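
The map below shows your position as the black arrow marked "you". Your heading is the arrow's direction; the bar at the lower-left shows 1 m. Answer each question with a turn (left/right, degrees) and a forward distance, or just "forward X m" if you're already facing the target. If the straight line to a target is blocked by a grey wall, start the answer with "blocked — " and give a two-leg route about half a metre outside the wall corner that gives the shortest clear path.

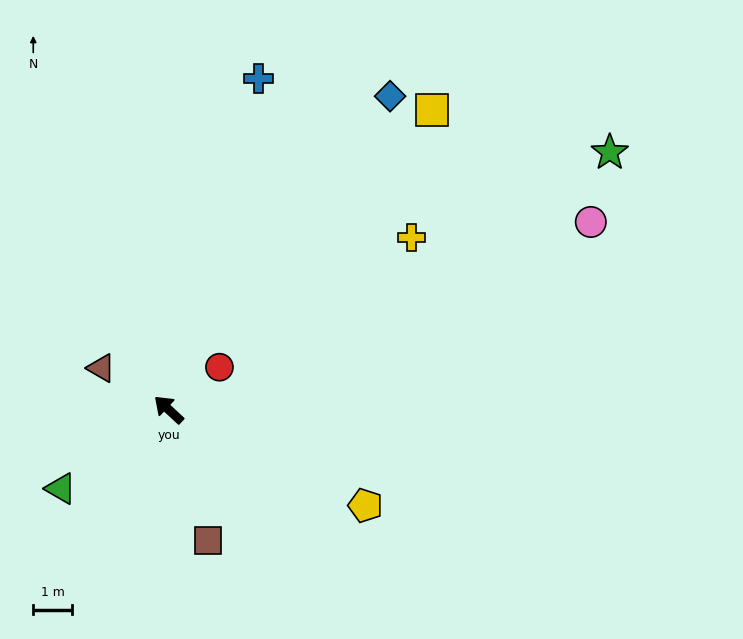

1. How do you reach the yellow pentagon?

turn right 163°, forward 5.6 m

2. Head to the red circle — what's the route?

turn right 97°, forward 1.7 m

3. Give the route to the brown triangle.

turn left 11°, forward 2.0 m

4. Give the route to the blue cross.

turn right 62°, forward 8.8 m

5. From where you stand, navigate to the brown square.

turn left 150°, forward 3.5 m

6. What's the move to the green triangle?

turn left 79°, forward 3.4 m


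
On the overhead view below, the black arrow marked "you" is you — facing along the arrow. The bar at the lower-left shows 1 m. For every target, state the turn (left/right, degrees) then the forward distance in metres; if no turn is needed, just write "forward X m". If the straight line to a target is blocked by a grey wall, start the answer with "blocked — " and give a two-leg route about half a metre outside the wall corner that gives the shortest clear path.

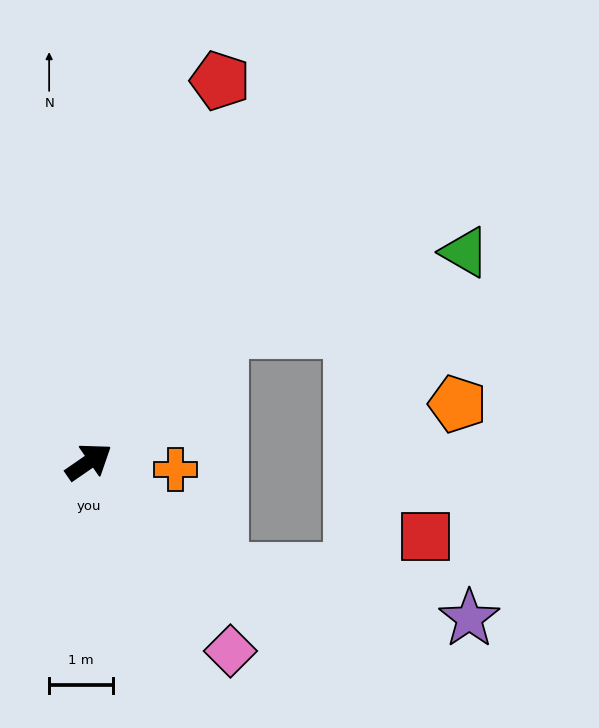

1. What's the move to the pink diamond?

turn right 88°, forward 3.7 m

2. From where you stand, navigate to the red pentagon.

turn left 36°, forward 6.3 m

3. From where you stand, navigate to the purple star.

blocked — turn right 74°, forward 2.7 m, then turn left 28°, forward 3.9 m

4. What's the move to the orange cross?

turn right 40°, forward 1.4 m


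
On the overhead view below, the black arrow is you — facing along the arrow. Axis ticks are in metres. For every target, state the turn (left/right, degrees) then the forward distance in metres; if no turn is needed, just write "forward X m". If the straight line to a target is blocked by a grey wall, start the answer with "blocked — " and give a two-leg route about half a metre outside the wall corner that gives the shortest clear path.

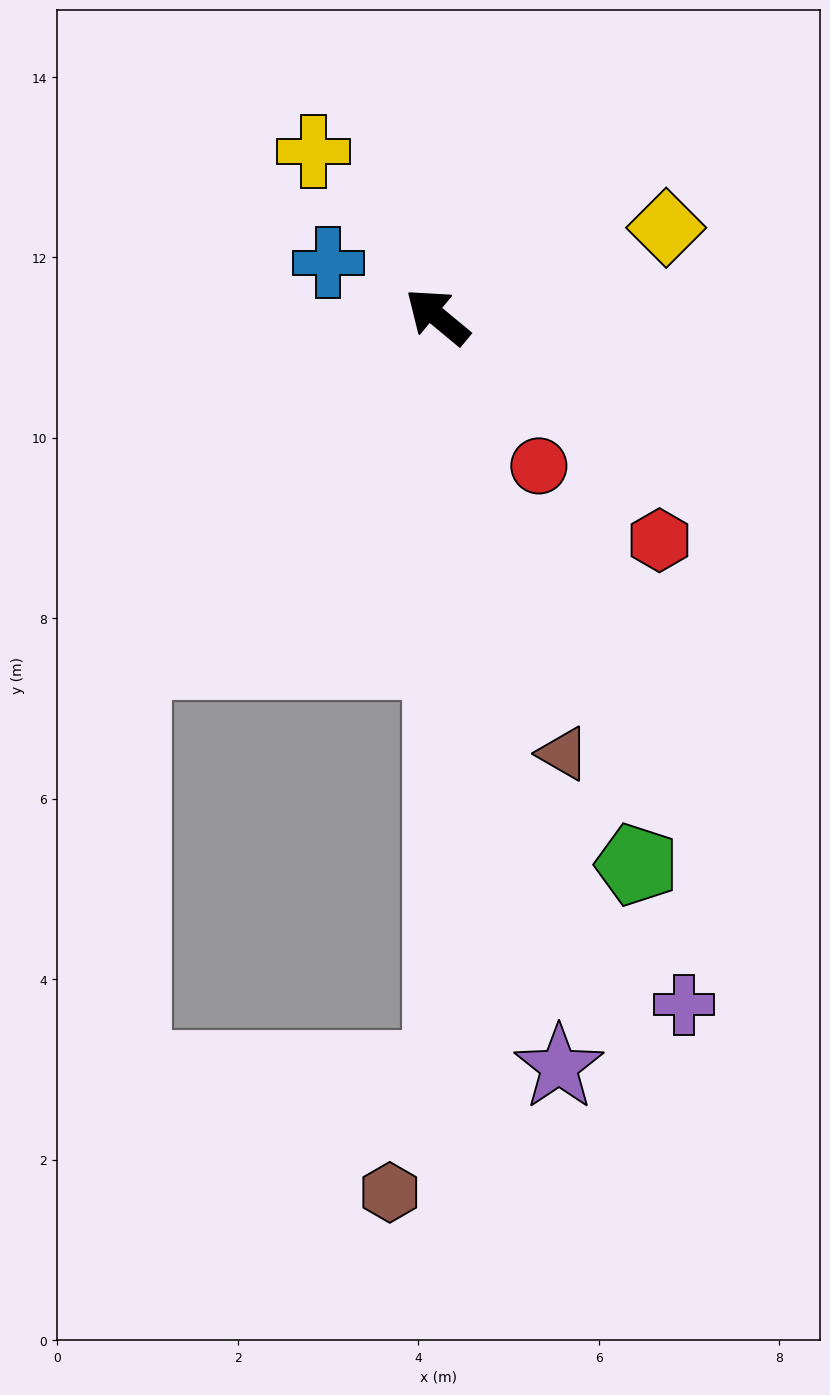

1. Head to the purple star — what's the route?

turn left 139°, forward 8.4 m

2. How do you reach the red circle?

turn left 164°, forward 2.0 m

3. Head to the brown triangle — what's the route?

turn left 146°, forward 5.0 m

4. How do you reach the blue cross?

turn left 13°, forward 1.3 m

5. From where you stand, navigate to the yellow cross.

turn right 13°, forward 2.3 m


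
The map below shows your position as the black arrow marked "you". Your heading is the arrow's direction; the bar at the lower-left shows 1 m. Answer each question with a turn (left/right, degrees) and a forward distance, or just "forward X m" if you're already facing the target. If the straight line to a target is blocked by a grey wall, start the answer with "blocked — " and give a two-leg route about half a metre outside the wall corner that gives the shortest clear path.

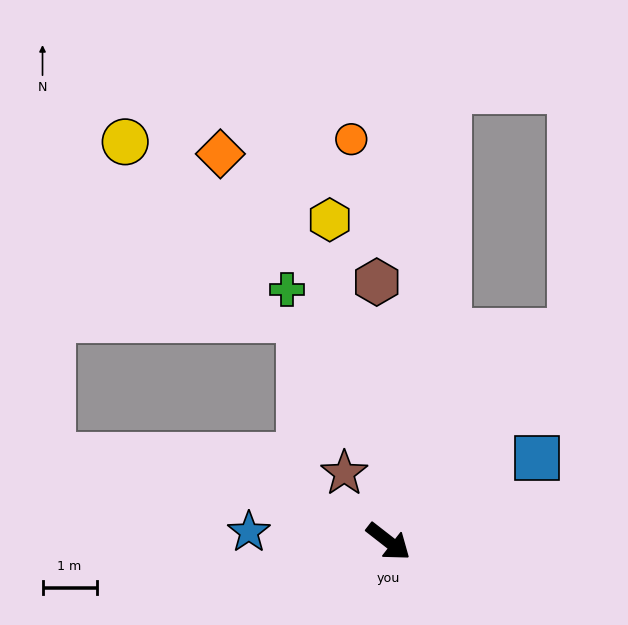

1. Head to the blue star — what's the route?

turn right 146°, forward 2.6 m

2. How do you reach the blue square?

turn left 67°, forward 3.2 m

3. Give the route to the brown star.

turn left 161°, forward 1.5 m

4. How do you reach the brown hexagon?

turn left 130°, forward 4.8 m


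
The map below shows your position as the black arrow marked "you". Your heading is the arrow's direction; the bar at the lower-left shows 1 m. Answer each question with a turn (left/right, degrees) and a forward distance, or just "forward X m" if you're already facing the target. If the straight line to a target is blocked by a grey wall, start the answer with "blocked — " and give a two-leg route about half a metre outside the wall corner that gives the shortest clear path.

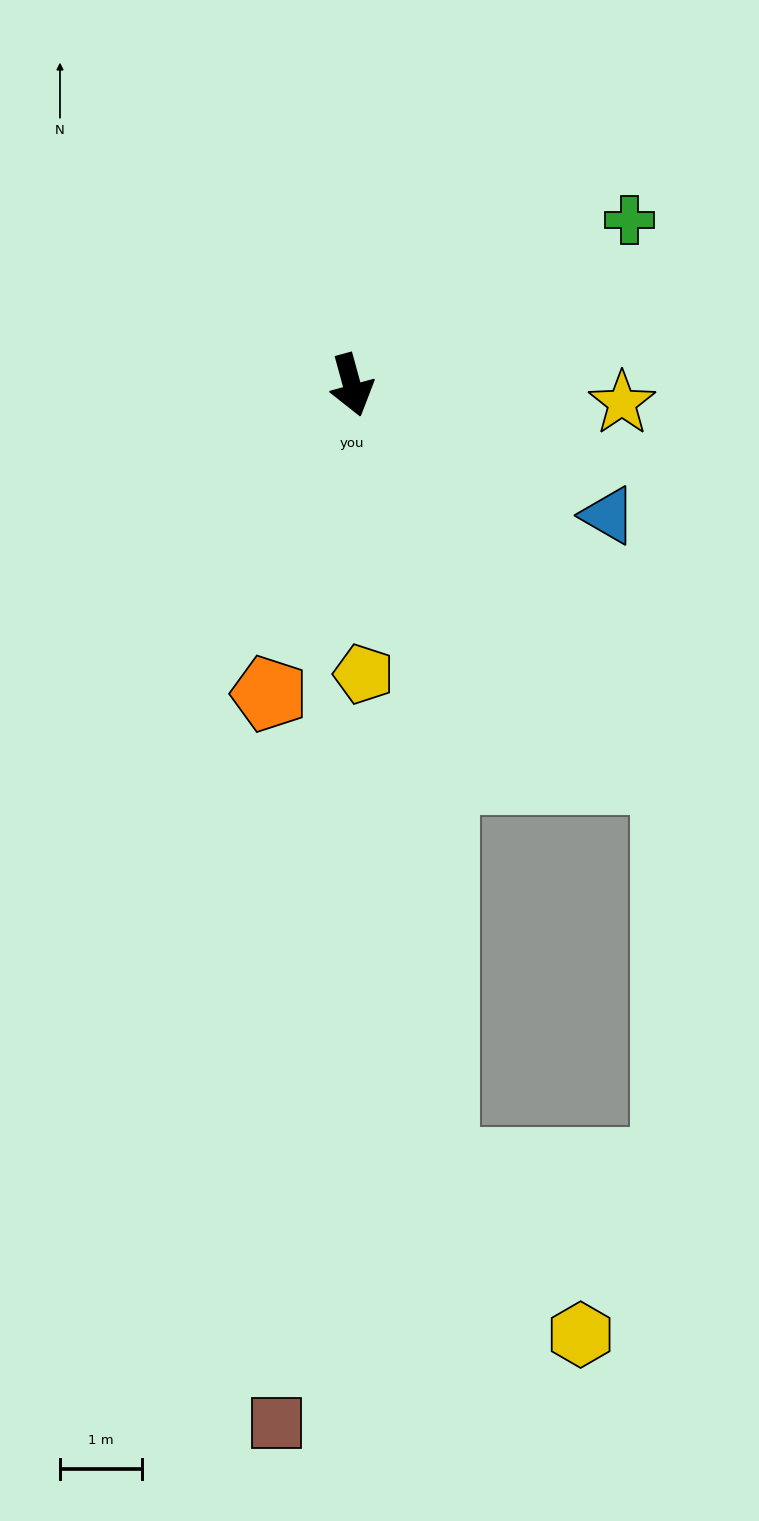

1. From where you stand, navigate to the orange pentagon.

turn right 30°, forward 3.9 m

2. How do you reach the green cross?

turn left 105°, forward 3.9 m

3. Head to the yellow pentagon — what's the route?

turn right 13°, forward 3.5 m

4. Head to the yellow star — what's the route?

turn left 71°, forward 3.3 m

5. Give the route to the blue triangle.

turn left 48°, forward 3.5 m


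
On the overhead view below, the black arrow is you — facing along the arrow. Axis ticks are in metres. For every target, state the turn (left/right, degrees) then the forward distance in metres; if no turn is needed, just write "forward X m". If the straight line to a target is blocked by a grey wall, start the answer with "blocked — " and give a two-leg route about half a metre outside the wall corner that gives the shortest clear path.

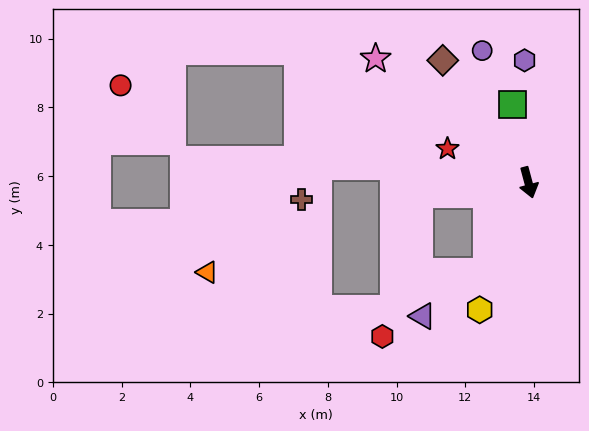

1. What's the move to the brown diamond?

turn right 160°, forward 4.3 m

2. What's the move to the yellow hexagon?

turn right 36°, forward 4.0 m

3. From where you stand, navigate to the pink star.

turn right 144°, forward 5.7 m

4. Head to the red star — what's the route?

turn right 128°, forward 2.6 m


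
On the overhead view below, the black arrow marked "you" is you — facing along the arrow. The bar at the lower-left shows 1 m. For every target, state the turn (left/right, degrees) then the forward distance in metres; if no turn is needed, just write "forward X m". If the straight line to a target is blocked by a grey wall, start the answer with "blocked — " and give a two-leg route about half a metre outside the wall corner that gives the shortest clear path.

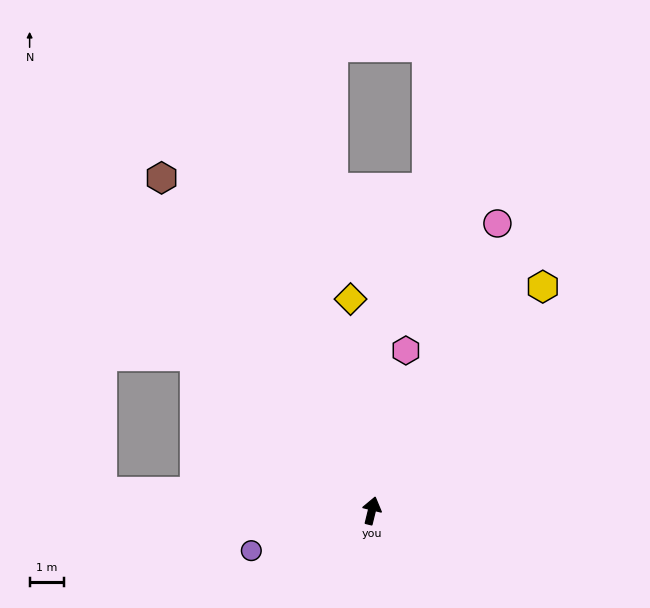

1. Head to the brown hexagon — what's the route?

turn left 46°, forward 11.4 m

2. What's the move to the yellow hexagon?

turn right 24°, forward 8.2 m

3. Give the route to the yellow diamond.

turn left 20°, forward 6.2 m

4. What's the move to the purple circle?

turn left 122°, forward 3.7 m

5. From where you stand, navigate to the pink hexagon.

forward 4.7 m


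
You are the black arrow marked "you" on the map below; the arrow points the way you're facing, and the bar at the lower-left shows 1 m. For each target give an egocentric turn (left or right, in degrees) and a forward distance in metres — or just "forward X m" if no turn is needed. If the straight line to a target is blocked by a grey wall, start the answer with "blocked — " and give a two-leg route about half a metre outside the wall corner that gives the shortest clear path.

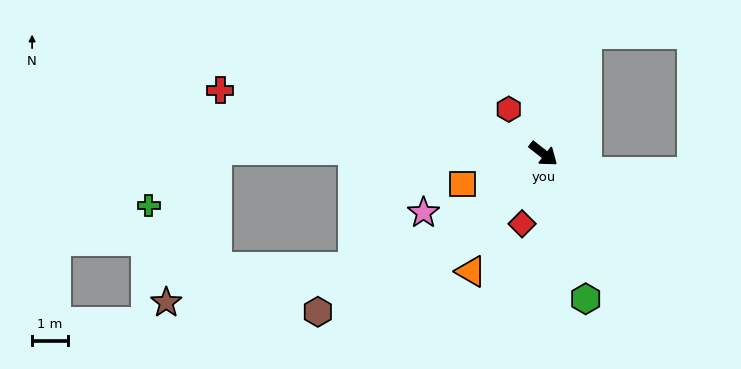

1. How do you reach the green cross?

blocked — turn right 142°, forward 9.1 m, then turn left 39°, forward 2.4 m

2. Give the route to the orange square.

turn right 121°, forward 2.4 m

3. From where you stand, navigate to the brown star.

blocked — turn right 142°, forward 9.1 m, then turn left 72°, forward 4.5 m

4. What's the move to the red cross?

turn right 153°, forward 9.1 m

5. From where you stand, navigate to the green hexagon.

turn right 36°, forward 4.2 m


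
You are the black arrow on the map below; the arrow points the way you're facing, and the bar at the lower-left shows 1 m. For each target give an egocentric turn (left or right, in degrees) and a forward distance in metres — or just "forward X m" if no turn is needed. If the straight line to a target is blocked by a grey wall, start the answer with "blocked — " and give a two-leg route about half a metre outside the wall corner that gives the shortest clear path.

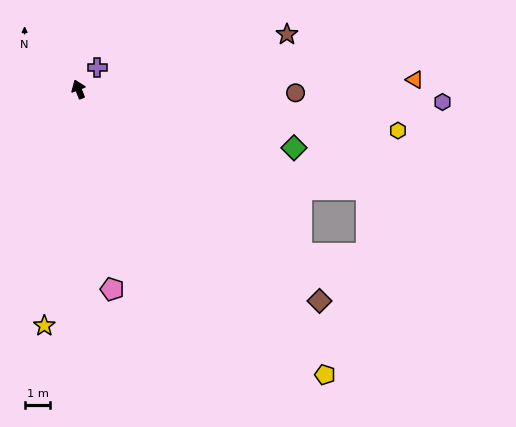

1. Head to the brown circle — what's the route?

turn right 112°, forward 8.4 m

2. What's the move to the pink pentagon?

turn left 168°, forward 7.9 m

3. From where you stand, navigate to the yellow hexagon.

turn right 119°, forward 12.5 m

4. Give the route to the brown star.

turn right 97°, forward 8.3 m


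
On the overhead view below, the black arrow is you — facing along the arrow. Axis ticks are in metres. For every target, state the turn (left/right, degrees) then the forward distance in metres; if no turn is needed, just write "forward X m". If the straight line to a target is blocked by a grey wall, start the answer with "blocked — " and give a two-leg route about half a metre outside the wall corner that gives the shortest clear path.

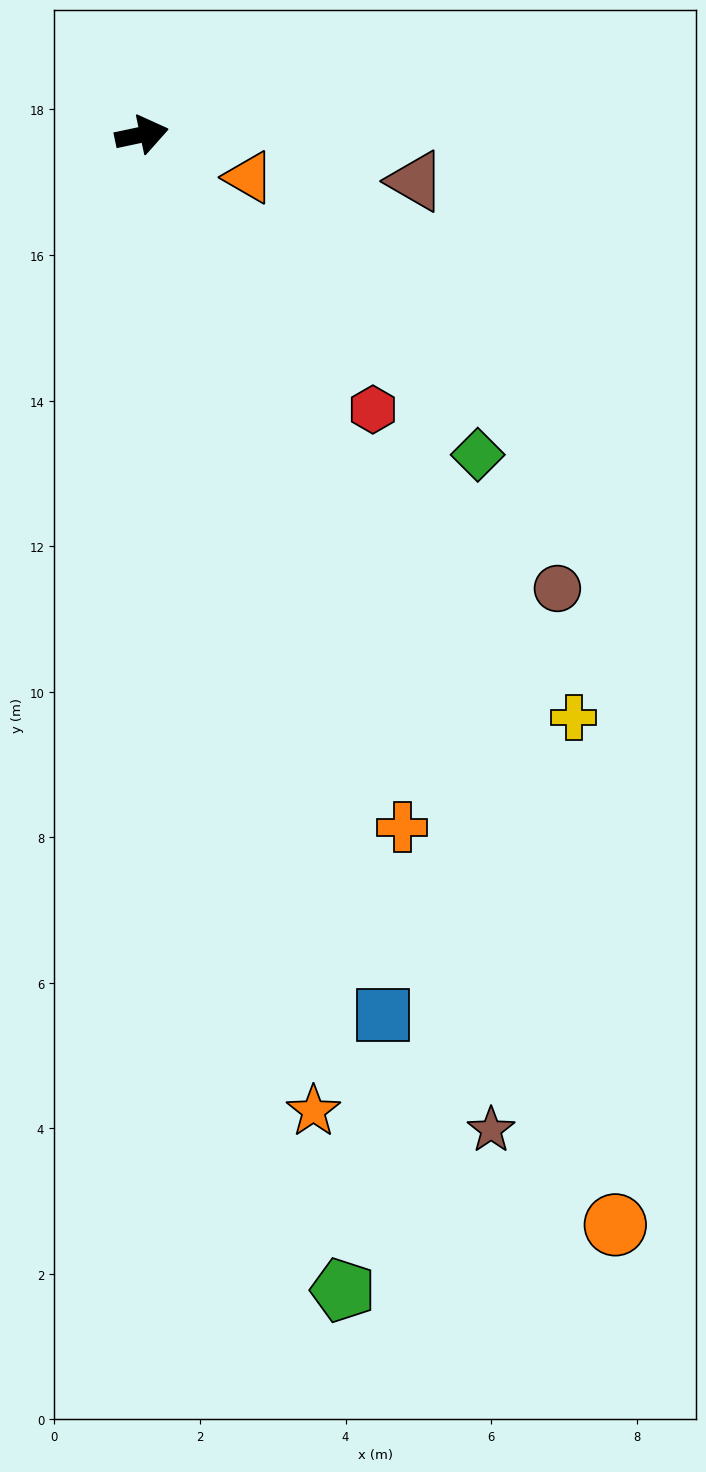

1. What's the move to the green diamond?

turn right 56°, forward 6.4 m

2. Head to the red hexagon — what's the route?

turn right 62°, forward 4.9 m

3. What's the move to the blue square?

turn right 87°, forward 12.5 m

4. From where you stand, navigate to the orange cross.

turn right 81°, forward 10.2 m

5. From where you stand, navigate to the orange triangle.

turn right 34°, forward 1.6 m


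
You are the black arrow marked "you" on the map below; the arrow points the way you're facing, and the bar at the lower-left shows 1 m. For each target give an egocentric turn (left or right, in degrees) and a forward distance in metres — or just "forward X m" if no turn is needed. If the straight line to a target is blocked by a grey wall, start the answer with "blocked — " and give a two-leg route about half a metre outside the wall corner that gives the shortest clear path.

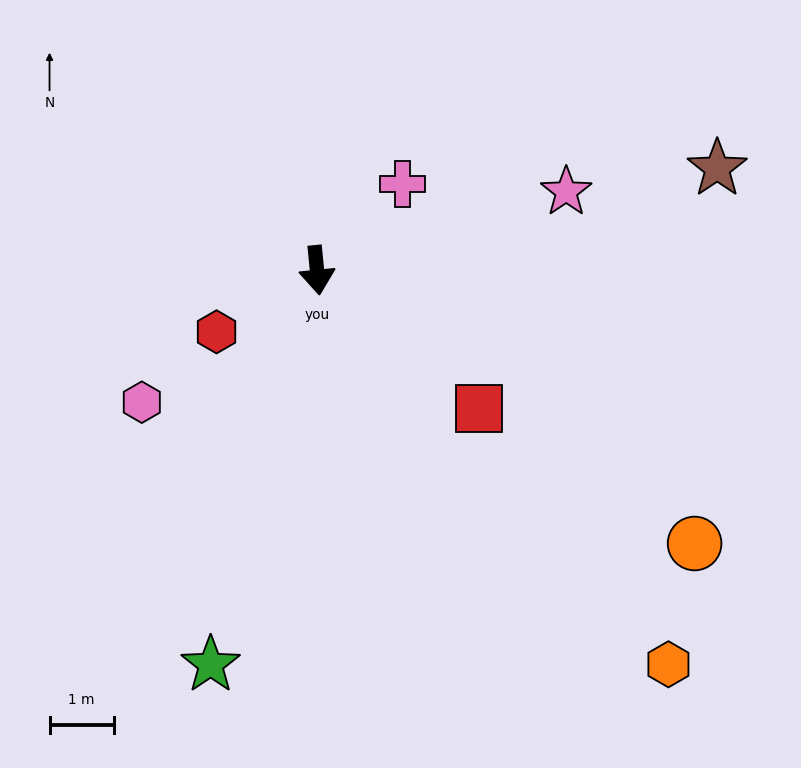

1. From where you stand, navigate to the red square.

turn left 44°, forward 3.3 m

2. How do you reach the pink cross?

turn left 130°, forward 1.9 m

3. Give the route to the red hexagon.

turn right 64°, forward 1.8 m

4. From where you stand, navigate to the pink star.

turn left 102°, forward 4.1 m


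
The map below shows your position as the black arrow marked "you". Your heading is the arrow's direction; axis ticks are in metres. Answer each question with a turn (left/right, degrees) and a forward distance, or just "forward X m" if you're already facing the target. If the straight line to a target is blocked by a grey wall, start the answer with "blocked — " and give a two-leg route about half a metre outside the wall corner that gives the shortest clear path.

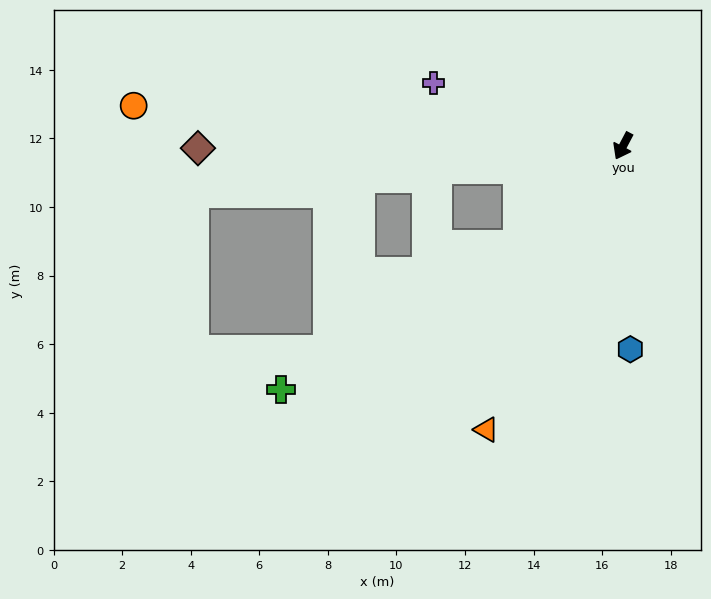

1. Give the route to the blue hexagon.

turn left 30°, forward 5.9 m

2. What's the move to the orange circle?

turn right 67°, forward 14.3 m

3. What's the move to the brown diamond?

turn right 62°, forward 12.4 m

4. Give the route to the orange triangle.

turn left 2°, forward 9.2 m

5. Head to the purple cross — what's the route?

turn right 81°, forward 5.8 m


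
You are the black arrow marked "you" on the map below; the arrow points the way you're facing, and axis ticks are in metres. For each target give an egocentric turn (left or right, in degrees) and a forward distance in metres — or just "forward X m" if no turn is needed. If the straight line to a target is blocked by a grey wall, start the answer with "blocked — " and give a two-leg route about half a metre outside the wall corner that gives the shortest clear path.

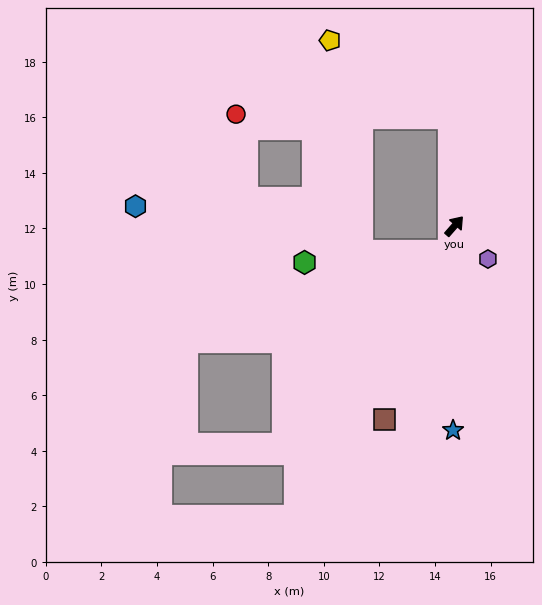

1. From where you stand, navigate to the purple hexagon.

turn right 94°, forward 1.7 m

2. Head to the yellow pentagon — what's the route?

blocked — turn left 44°, forward 3.9 m, then turn left 54°, forward 5.1 m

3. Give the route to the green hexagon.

blocked — turn right 150°, forward 0.9 m, then turn right 75°, forward 5.2 m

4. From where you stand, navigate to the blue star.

turn right 139°, forward 7.4 m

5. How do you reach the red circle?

blocked — turn left 44°, forward 3.9 m, then turn left 86°, forward 7.7 m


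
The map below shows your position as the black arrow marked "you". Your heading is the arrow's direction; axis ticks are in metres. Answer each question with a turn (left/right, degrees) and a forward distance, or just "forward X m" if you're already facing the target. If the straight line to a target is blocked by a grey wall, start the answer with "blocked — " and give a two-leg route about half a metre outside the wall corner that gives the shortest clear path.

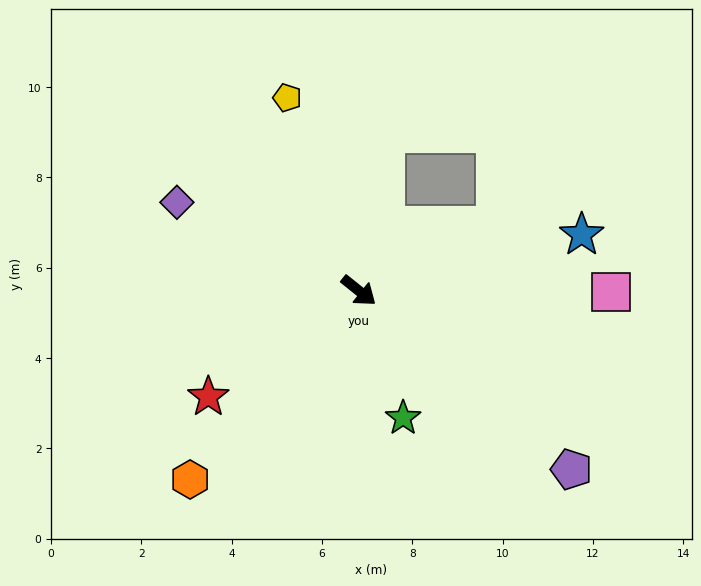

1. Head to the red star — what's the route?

turn right 106°, forward 4.1 m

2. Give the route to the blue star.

turn left 53°, forward 5.1 m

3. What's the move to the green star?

turn right 32°, forward 3.0 m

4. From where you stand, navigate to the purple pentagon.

forward 6.1 m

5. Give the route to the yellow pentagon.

turn left 149°, forward 4.6 m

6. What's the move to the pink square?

turn left 38°, forward 5.6 m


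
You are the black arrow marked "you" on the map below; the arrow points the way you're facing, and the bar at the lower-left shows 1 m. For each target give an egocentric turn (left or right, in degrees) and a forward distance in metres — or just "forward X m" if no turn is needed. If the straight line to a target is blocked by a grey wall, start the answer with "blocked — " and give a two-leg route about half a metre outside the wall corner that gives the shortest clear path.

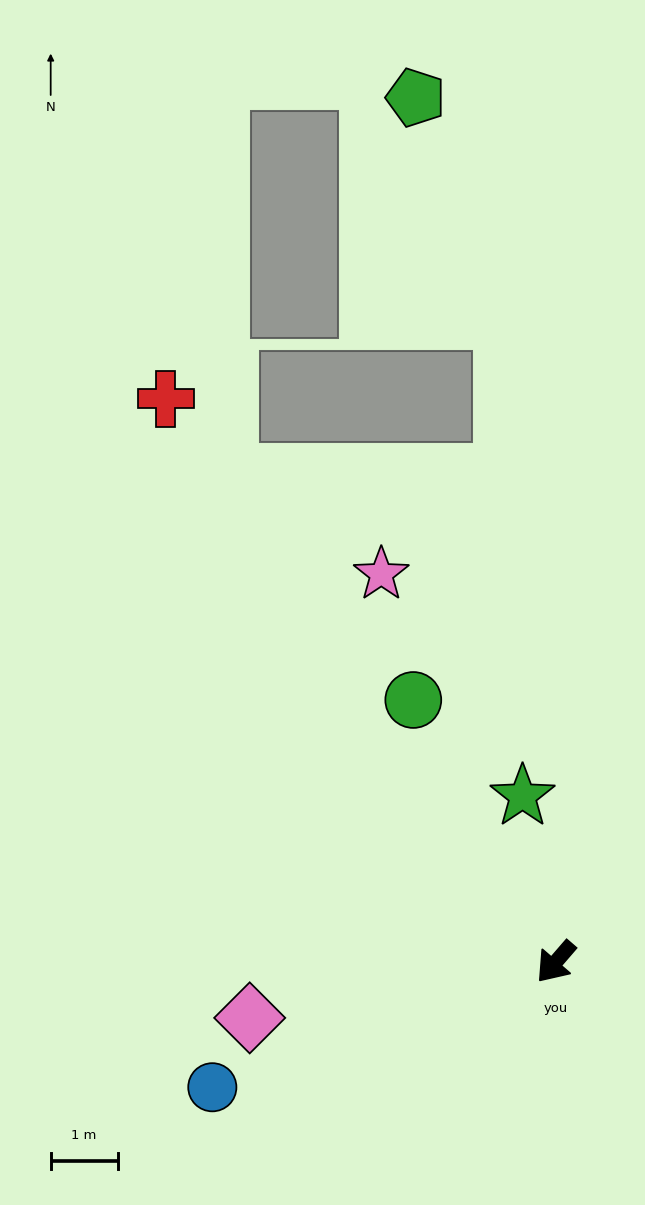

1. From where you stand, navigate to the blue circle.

turn right 29°, forward 5.5 m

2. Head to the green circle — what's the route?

turn right 111°, forward 4.5 m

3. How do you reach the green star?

turn right 128°, forward 2.5 m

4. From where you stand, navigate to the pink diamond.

turn right 39°, forward 4.6 m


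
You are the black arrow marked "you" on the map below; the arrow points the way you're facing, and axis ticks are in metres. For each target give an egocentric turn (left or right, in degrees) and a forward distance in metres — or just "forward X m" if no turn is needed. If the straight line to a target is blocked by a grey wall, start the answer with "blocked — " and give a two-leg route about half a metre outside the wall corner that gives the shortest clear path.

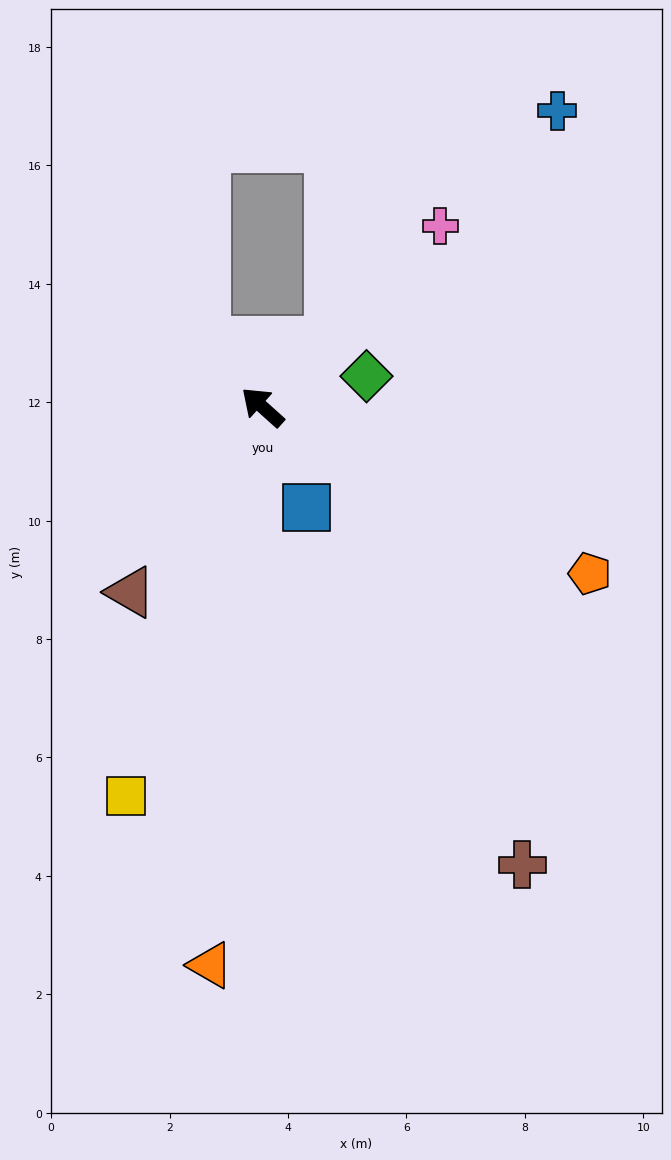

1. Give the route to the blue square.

turn left 156°, forward 1.9 m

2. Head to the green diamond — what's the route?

turn right 122°, forward 1.8 m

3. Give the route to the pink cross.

turn right 93°, forward 4.3 m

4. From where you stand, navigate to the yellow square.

turn left 113°, forward 7.0 m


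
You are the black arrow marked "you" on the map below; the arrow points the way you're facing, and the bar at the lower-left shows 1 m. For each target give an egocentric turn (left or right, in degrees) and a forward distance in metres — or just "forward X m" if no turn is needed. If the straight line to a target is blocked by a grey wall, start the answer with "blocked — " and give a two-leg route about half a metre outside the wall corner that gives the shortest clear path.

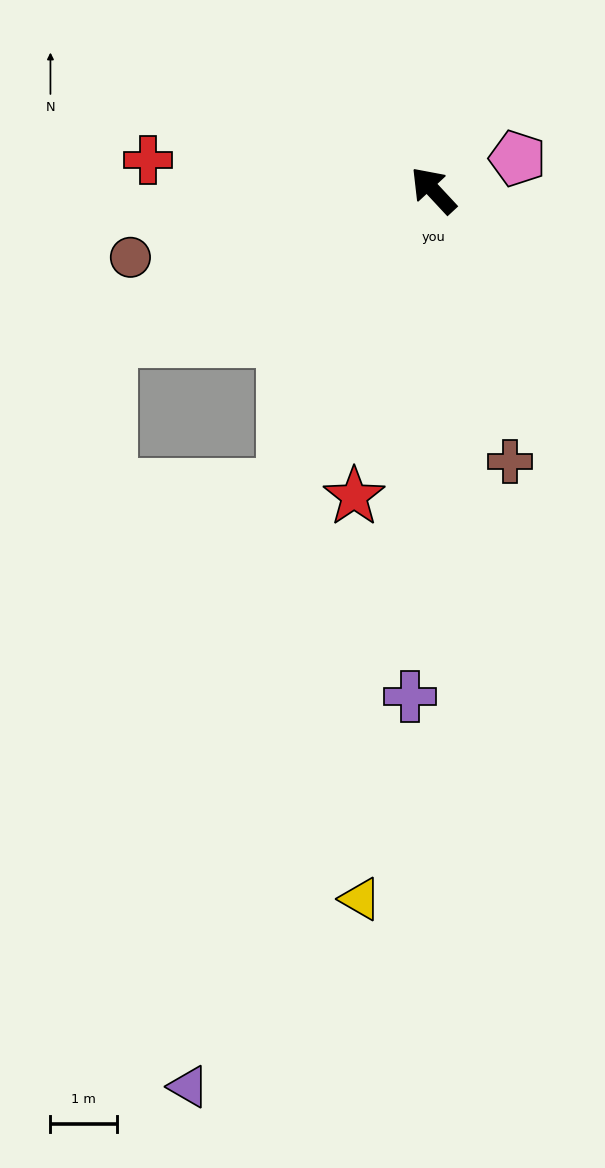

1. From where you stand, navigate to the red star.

turn left 123°, forward 4.7 m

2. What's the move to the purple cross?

turn left 134°, forward 7.6 m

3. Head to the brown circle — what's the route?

turn left 60°, forward 4.6 m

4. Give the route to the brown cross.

turn left 153°, forward 4.2 m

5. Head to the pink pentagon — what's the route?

turn right 112°, forward 1.3 m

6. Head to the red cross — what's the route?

turn left 41°, forward 4.3 m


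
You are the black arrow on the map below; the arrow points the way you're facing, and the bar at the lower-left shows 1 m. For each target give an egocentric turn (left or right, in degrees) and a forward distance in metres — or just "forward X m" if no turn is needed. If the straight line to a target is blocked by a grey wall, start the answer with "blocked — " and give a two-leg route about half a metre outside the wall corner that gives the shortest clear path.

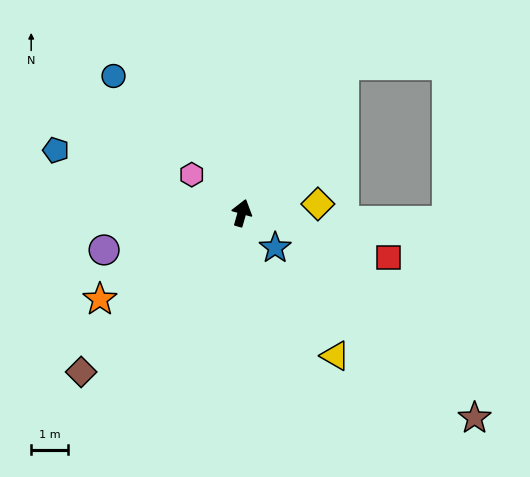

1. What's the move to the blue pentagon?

turn left 87°, forward 5.3 m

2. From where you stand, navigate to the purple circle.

turn left 121°, forward 3.9 m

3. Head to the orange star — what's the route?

turn left 137°, forward 4.5 m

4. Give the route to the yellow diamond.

turn right 67°, forward 2.1 m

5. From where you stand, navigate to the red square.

turn right 91°, forward 4.1 m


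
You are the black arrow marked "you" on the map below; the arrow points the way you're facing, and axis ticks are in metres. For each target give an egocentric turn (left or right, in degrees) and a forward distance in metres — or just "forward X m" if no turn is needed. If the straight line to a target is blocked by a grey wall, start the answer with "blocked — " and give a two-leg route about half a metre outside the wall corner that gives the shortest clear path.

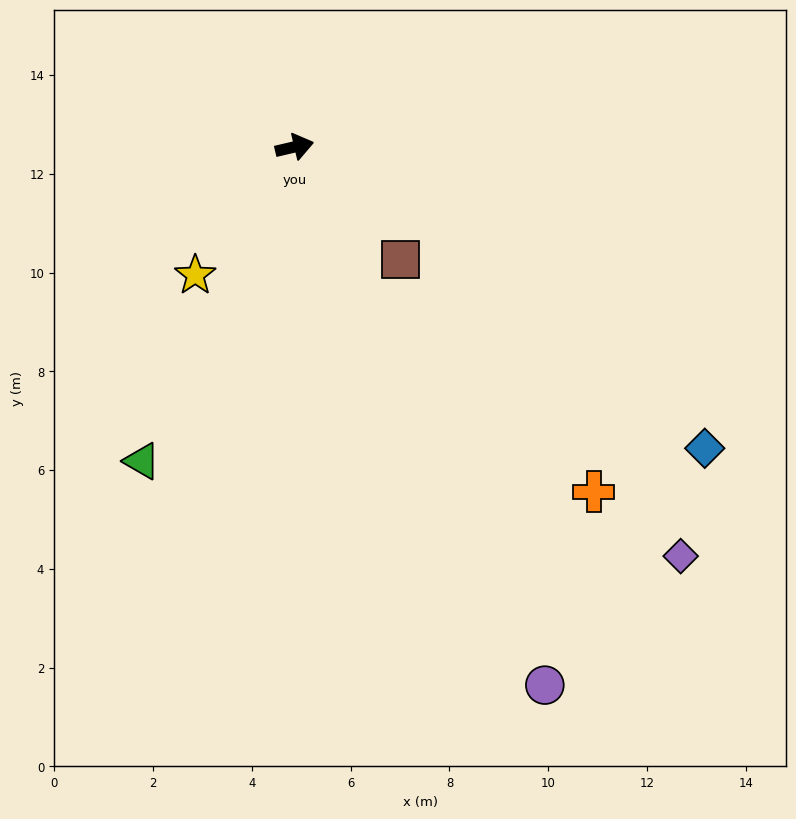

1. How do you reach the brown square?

turn right 60°, forward 3.1 m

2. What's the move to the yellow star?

turn right 141°, forward 3.3 m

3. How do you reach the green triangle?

turn right 129°, forward 7.1 m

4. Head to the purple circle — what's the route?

turn right 78°, forward 12.0 m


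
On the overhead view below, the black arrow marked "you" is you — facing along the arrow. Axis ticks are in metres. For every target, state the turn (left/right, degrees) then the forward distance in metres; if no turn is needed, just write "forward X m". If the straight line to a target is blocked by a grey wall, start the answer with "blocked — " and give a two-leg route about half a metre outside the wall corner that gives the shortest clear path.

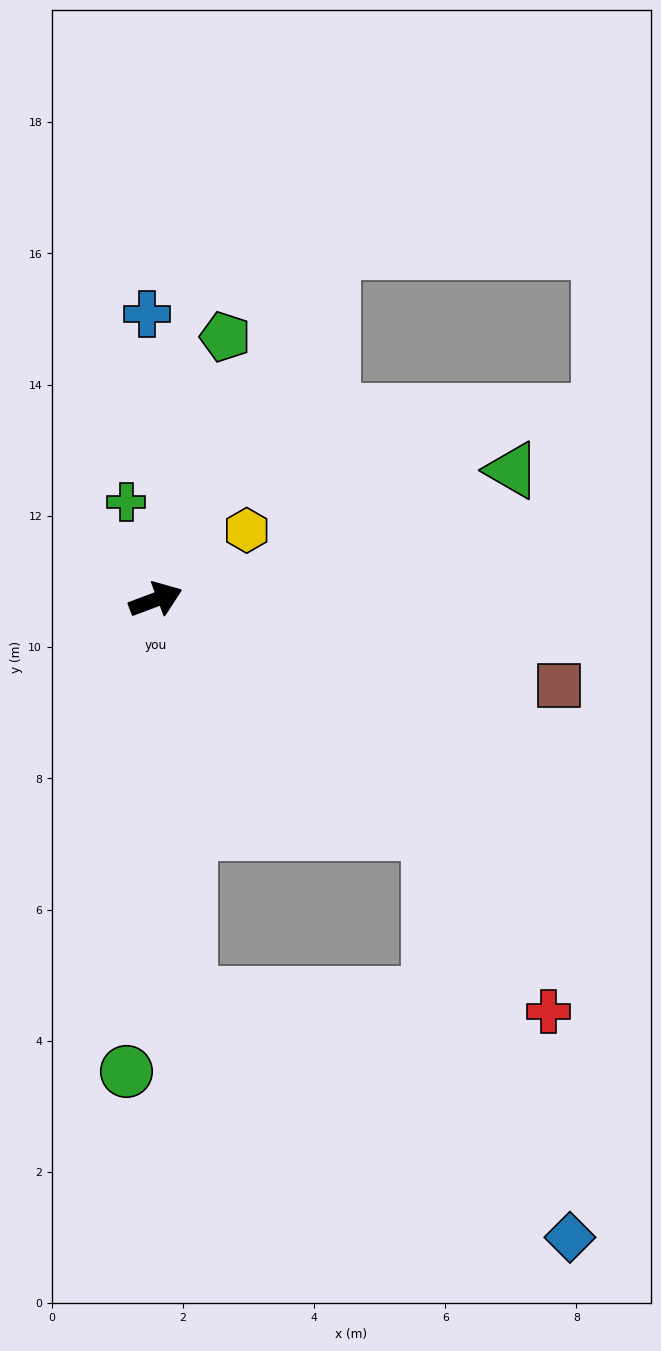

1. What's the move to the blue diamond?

blocked — turn right 61°, forward 5.5 m, then turn right 30°, forward 6.5 m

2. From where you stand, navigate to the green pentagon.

turn left 55°, forward 4.1 m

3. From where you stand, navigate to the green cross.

turn left 86°, forward 1.6 m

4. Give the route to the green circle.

turn right 114°, forward 7.2 m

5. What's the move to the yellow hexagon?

turn left 17°, forward 1.7 m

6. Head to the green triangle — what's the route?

forward 5.8 m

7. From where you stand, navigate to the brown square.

turn right 33°, forward 6.3 m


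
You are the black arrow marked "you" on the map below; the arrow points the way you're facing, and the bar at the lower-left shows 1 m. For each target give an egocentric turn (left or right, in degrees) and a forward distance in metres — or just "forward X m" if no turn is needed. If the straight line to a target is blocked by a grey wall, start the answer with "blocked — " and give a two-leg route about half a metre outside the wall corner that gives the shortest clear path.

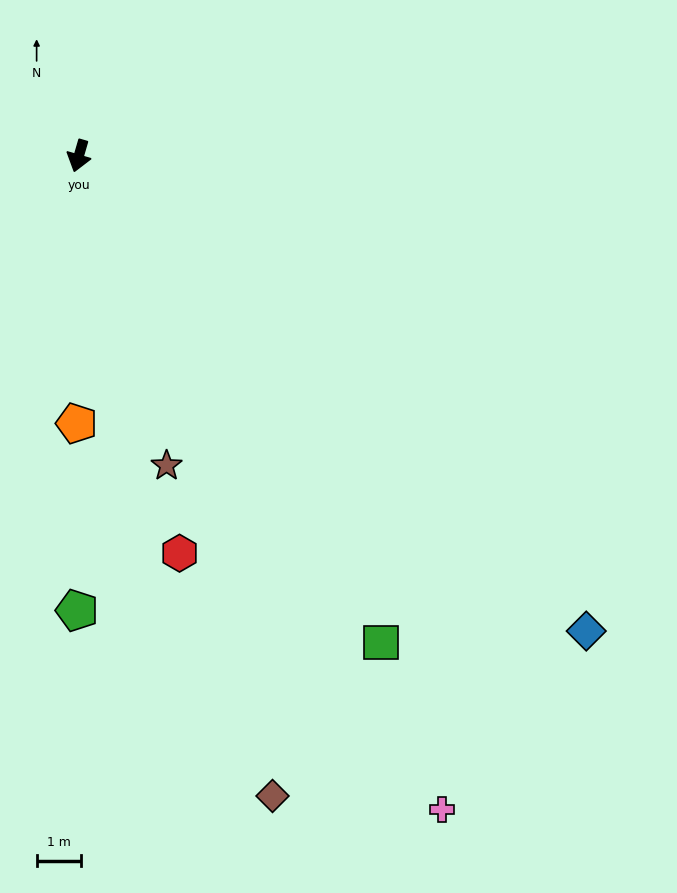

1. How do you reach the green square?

turn left 48°, forward 12.9 m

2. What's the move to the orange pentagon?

turn left 16°, forward 6.0 m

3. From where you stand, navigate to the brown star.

turn left 32°, forward 7.2 m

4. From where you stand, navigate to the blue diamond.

turn left 63°, forward 15.6 m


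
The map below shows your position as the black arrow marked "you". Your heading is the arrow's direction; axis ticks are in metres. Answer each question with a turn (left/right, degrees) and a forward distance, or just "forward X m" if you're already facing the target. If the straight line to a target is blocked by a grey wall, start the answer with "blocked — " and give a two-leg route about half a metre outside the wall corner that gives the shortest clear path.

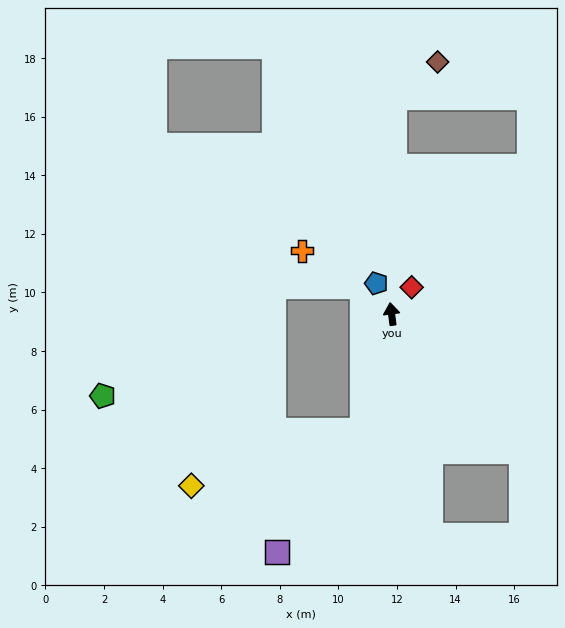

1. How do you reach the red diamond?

turn right 44°, forward 1.1 m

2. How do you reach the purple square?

blocked — turn left 158°, forward 4.1 m, then turn right 20°, forward 5.1 m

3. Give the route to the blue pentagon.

turn left 19°, forward 1.2 m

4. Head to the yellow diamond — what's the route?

blocked — turn left 158°, forward 4.1 m, then turn right 57°, forward 6.1 m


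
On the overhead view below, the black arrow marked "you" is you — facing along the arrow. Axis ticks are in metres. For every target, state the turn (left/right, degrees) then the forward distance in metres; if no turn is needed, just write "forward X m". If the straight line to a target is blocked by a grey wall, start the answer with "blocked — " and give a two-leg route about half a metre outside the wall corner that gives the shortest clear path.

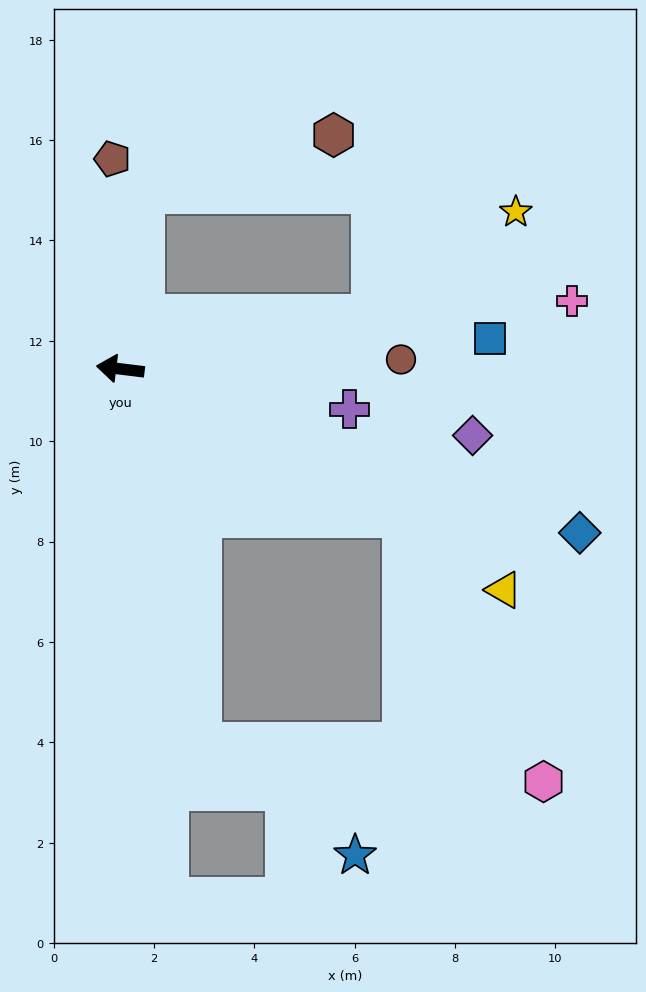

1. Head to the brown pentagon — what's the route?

turn right 81°, forward 4.2 m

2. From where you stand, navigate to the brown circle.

turn right 171°, forward 5.6 m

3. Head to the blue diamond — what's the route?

turn left 167°, forward 9.7 m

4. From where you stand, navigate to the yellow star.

blocked — turn right 161°, forward 5.1 m, then turn left 24°, forward 3.5 m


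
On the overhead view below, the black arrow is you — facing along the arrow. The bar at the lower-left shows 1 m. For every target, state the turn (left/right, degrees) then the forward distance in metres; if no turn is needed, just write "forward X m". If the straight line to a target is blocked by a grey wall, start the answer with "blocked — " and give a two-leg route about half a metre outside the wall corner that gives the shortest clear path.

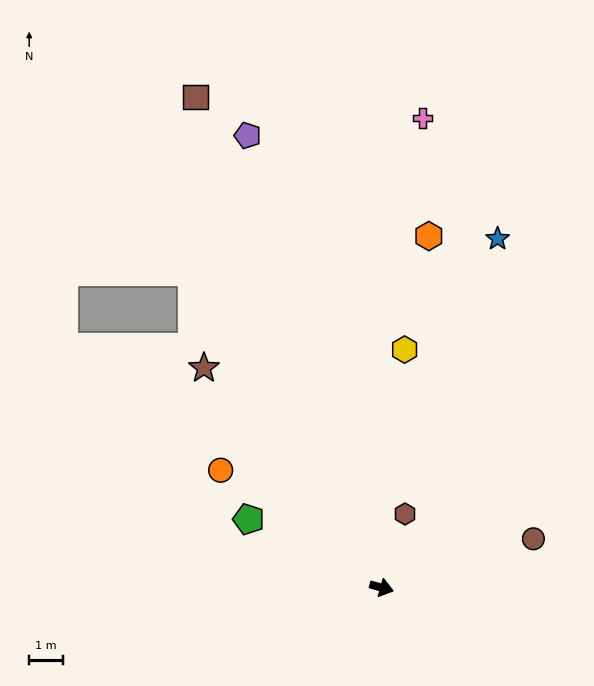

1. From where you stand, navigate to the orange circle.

turn left 160°, forward 5.9 m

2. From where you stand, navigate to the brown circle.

turn left 34°, forward 4.7 m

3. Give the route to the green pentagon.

turn left 169°, forward 4.4 m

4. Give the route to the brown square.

turn left 127°, forward 15.5 m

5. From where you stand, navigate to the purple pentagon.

turn left 122°, forward 14.0 m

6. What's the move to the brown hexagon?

turn left 88°, forward 2.3 m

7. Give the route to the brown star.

turn left 145°, forward 8.4 m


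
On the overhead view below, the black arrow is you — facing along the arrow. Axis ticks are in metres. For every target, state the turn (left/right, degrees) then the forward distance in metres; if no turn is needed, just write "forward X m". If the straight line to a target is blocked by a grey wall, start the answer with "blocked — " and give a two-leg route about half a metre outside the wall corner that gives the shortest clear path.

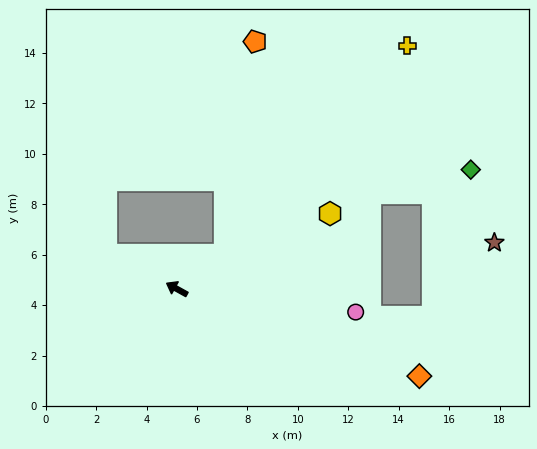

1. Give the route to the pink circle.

turn right 158°, forward 7.2 m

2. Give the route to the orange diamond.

turn right 171°, forward 10.2 m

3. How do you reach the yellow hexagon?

turn right 125°, forward 6.8 m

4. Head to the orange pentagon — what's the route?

blocked — turn right 115°, forward 2.3 m, then turn left 46°, forward 8.5 m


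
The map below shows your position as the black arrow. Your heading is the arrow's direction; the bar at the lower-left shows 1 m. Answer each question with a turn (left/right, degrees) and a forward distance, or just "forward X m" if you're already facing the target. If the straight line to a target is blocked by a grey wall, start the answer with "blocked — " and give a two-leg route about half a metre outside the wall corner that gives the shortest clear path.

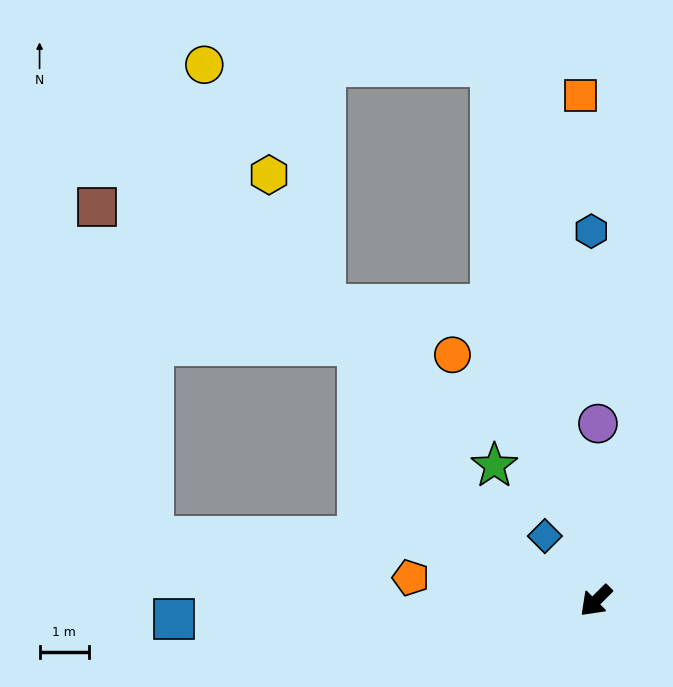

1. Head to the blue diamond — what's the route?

turn right 97°, forward 1.7 m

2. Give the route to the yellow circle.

blocked — turn right 124°, forward 11.0 m, then turn left 79°, forward 5.8 m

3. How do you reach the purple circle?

turn right 136°, forward 3.6 m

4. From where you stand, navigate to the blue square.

turn right 42°, forward 8.5 m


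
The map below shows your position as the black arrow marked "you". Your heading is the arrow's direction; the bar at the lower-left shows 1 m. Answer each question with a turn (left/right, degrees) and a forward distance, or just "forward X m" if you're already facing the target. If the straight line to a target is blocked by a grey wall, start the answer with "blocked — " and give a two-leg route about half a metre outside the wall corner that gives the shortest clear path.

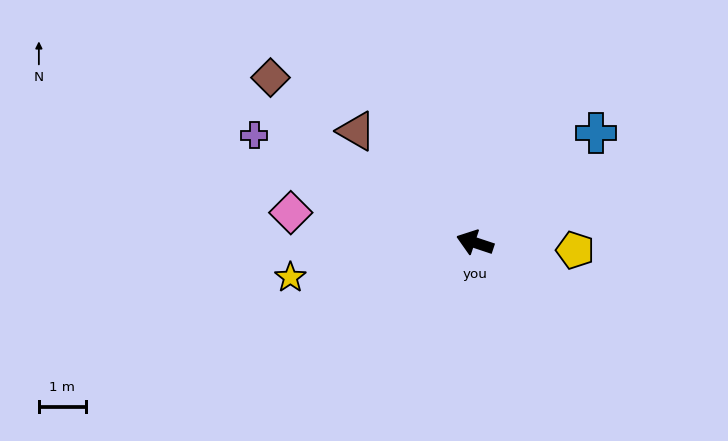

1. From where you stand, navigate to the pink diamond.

turn left 9°, forward 4.0 m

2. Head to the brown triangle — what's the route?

turn right 25°, forward 3.5 m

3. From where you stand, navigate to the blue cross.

turn right 119°, forward 3.5 m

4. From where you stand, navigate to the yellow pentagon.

turn right 166°, forward 2.1 m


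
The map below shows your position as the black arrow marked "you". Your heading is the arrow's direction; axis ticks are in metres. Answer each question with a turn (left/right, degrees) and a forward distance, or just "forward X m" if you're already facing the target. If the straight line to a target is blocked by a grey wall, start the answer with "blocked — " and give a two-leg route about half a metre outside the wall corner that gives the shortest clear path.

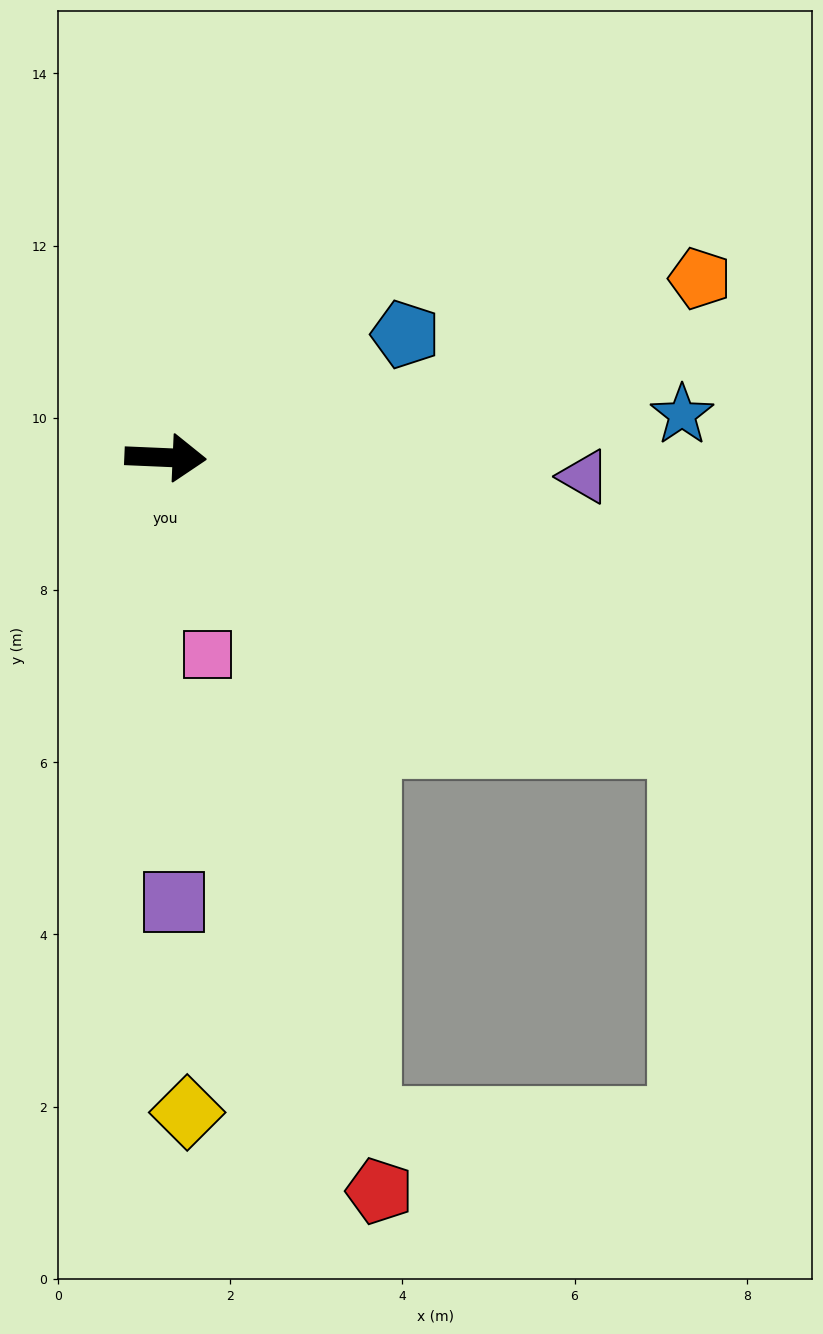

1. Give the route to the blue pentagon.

turn left 30°, forward 3.1 m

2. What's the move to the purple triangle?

forward 4.9 m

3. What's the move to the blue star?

turn left 7°, forward 6.0 m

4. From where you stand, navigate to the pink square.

turn right 76°, forward 2.3 m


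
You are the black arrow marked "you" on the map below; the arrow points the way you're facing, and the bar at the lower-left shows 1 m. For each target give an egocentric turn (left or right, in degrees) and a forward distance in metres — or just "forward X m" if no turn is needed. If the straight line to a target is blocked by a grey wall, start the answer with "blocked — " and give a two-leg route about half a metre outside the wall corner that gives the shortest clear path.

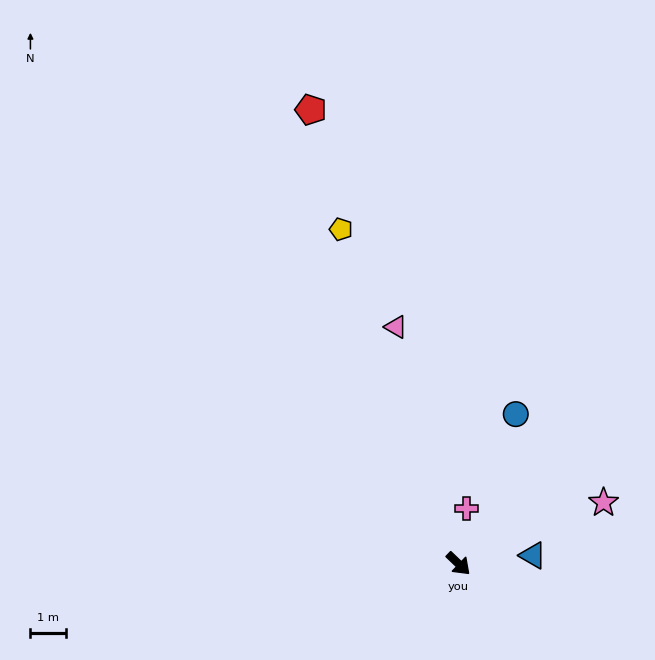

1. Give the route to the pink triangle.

turn left 148°, forward 6.9 m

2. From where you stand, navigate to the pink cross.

turn left 126°, forward 1.6 m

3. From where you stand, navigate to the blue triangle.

turn left 50°, forward 2.1 m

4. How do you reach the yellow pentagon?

turn left 153°, forward 10.0 m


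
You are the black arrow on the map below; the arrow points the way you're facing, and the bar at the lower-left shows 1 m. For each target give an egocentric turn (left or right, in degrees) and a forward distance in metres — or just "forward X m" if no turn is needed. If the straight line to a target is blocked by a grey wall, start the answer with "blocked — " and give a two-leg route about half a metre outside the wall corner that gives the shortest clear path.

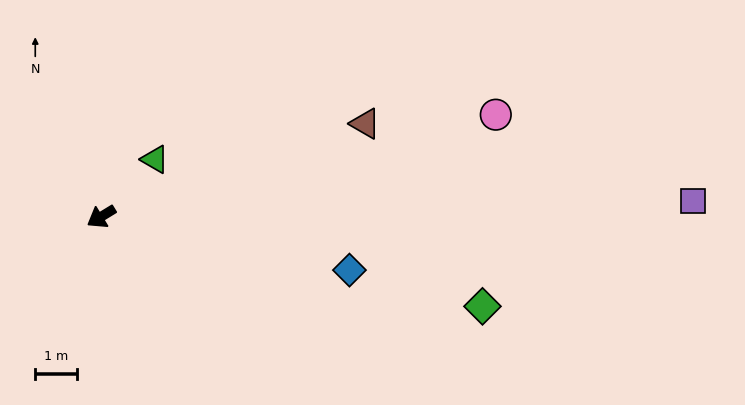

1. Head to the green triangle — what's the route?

turn right 165°, forward 1.9 m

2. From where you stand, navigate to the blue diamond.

turn left 136°, forward 6.1 m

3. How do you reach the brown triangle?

turn left 168°, forward 6.7 m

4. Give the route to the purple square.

turn left 150°, forward 14.1 m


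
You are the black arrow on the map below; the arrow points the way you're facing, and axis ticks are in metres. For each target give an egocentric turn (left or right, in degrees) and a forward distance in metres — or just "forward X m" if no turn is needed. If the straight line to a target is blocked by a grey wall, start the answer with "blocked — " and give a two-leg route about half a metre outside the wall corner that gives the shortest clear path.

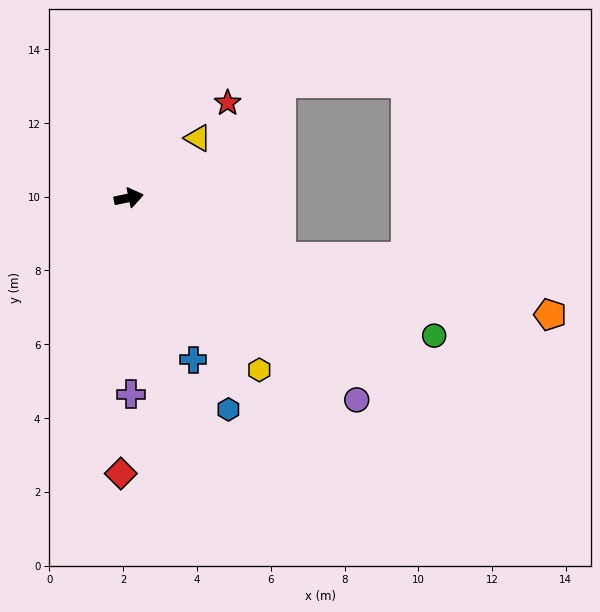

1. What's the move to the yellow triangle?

turn left 29°, forward 2.5 m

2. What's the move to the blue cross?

turn right 80°, forward 4.7 m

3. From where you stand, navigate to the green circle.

turn right 36°, forward 9.1 m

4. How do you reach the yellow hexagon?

turn right 65°, forward 5.9 m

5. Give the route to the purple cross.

turn right 101°, forward 5.3 m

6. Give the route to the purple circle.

turn right 53°, forward 8.3 m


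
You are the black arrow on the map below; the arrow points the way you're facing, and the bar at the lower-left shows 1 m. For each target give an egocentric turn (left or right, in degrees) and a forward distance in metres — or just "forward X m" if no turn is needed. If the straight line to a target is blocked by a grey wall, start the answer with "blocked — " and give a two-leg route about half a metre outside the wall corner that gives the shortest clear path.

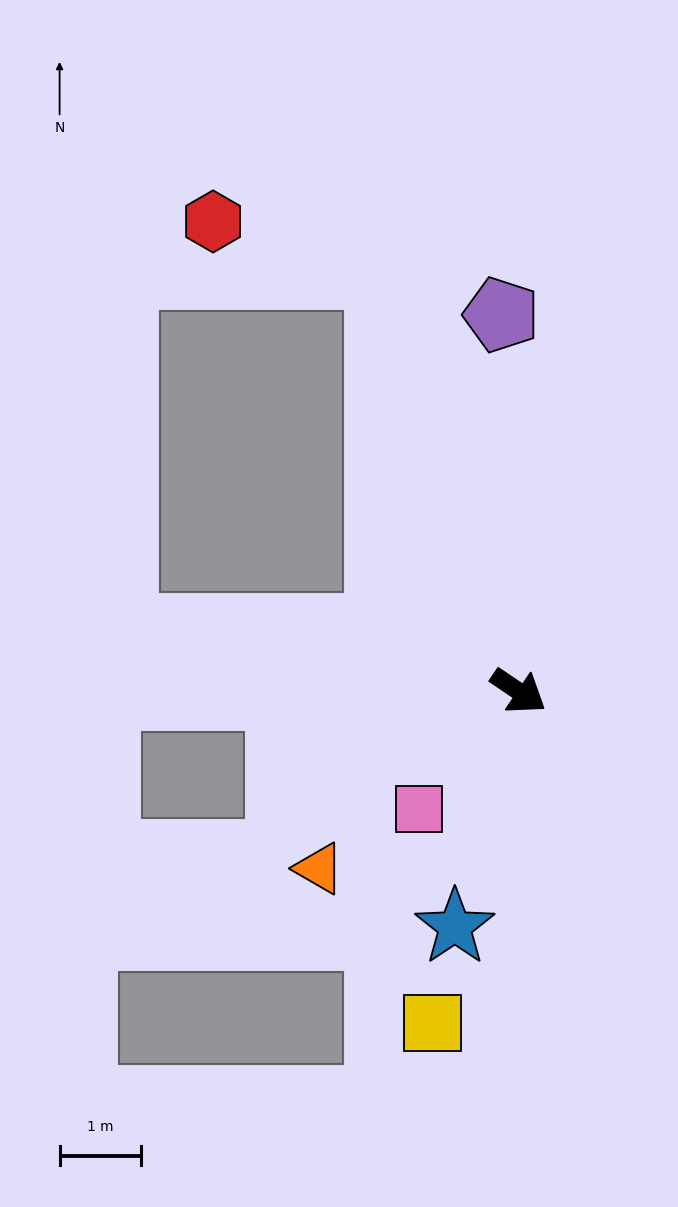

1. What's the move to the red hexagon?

blocked — turn left 143°, forward 5.4 m, then turn left 53°, forward 2.2 m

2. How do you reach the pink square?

turn right 96°, forward 1.9 m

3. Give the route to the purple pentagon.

turn left 127°, forward 4.7 m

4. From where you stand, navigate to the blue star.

turn right 71°, forward 3.0 m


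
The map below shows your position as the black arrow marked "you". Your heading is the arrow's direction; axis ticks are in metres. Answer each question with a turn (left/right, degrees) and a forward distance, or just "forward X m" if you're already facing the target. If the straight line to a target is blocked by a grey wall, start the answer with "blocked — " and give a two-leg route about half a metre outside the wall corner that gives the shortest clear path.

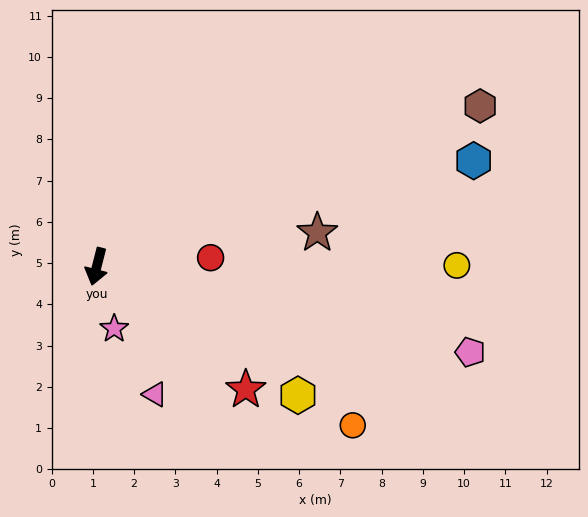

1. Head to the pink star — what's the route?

turn left 30°, forward 1.6 m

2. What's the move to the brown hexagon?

turn left 127°, forward 10.1 m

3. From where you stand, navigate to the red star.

turn left 65°, forward 4.7 m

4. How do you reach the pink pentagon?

turn left 91°, forward 9.3 m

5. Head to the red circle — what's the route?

turn left 109°, forward 2.8 m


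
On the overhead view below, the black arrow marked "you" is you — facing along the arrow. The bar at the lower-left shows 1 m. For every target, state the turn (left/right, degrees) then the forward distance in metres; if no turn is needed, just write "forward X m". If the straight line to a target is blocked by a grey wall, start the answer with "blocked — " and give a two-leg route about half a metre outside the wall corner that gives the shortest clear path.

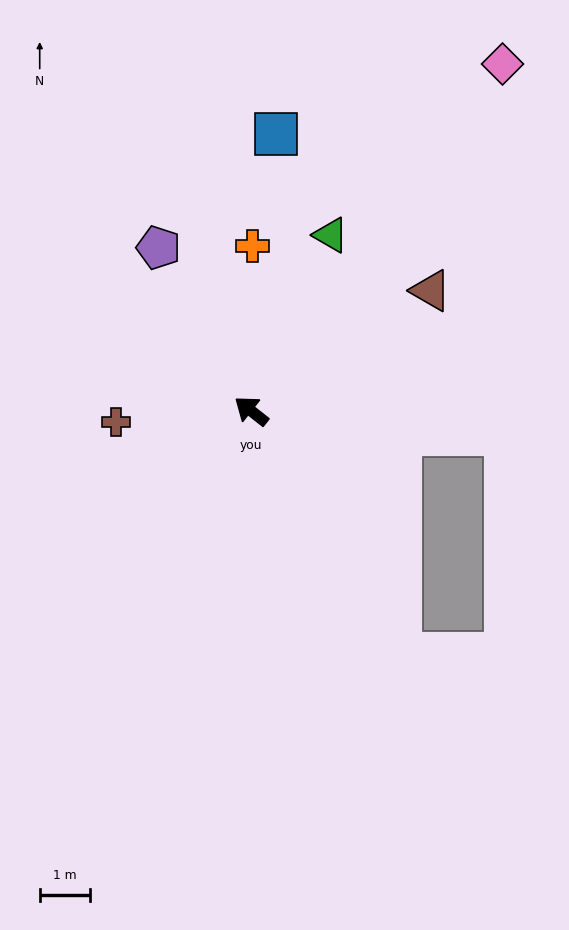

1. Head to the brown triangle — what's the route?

turn right 108°, forward 4.3 m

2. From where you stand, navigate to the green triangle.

turn right 76°, forward 3.9 m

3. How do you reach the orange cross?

turn right 52°, forward 3.3 m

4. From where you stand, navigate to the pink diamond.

turn right 88°, forward 8.6 m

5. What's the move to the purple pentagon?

turn right 22°, forward 3.8 m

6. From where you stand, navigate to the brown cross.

turn left 43°, forward 2.7 m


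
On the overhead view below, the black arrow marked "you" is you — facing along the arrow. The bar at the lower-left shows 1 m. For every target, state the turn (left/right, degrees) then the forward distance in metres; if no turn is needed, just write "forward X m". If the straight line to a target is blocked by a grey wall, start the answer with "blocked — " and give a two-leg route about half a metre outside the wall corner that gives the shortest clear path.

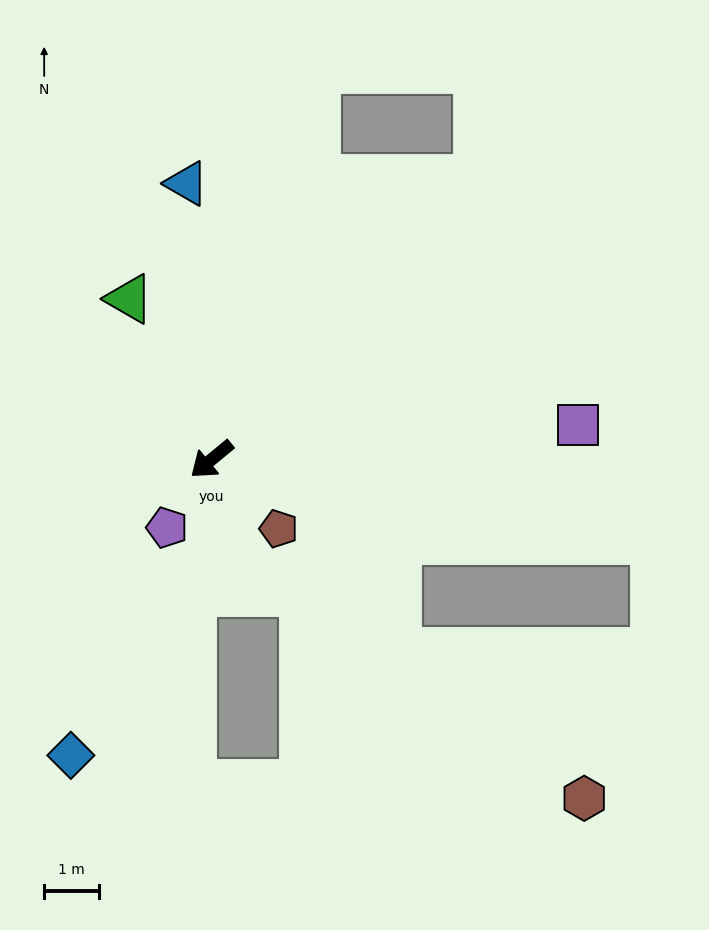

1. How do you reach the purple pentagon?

turn left 17°, forward 1.5 m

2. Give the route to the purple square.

turn left 146°, forward 6.7 m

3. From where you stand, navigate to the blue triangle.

turn right 124°, forward 5.0 m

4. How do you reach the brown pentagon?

turn left 95°, forward 1.7 m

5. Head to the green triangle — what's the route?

turn right 102°, forward 3.3 m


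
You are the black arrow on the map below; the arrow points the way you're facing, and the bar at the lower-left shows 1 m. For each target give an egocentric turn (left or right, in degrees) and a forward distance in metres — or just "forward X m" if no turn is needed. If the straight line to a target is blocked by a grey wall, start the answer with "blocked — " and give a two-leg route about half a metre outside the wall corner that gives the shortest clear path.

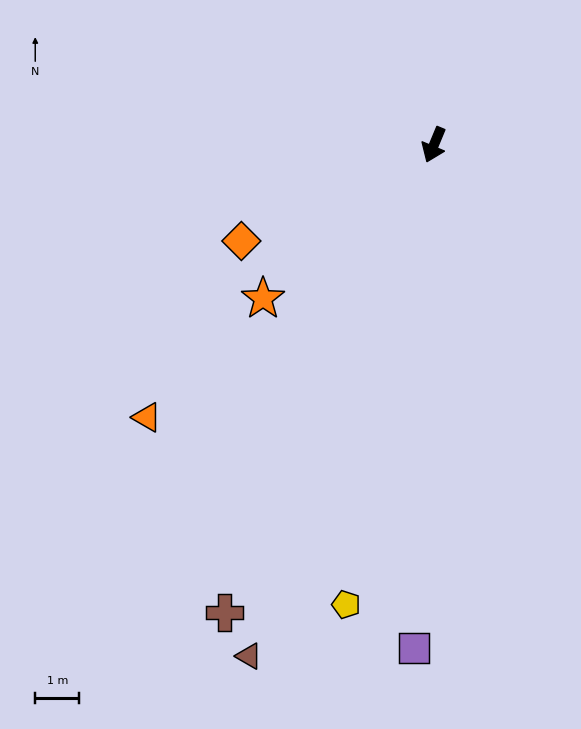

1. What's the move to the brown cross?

forward 11.7 m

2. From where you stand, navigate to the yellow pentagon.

turn left 12°, forward 10.6 m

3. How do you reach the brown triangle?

turn left 3°, forward 12.4 m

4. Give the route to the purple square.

turn left 20°, forward 11.5 m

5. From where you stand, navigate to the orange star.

turn right 25°, forward 5.2 m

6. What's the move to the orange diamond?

turn right 41°, forward 4.9 m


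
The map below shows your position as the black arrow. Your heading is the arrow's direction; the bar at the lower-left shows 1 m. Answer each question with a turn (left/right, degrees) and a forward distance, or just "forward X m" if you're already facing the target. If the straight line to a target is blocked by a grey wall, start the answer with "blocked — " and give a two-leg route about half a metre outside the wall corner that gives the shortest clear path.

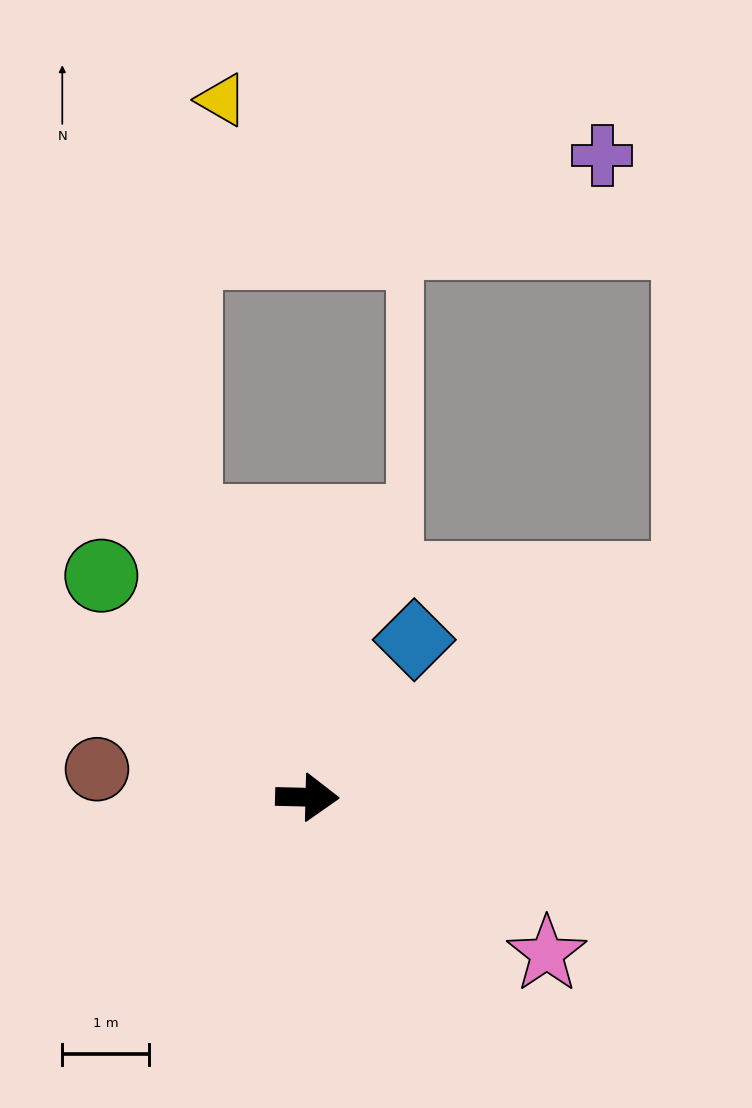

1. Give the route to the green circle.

turn left 134°, forward 3.5 m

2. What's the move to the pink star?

turn right 32°, forward 3.3 m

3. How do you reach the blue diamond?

turn left 57°, forward 2.2 m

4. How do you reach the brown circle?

turn left 174°, forward 2.5 m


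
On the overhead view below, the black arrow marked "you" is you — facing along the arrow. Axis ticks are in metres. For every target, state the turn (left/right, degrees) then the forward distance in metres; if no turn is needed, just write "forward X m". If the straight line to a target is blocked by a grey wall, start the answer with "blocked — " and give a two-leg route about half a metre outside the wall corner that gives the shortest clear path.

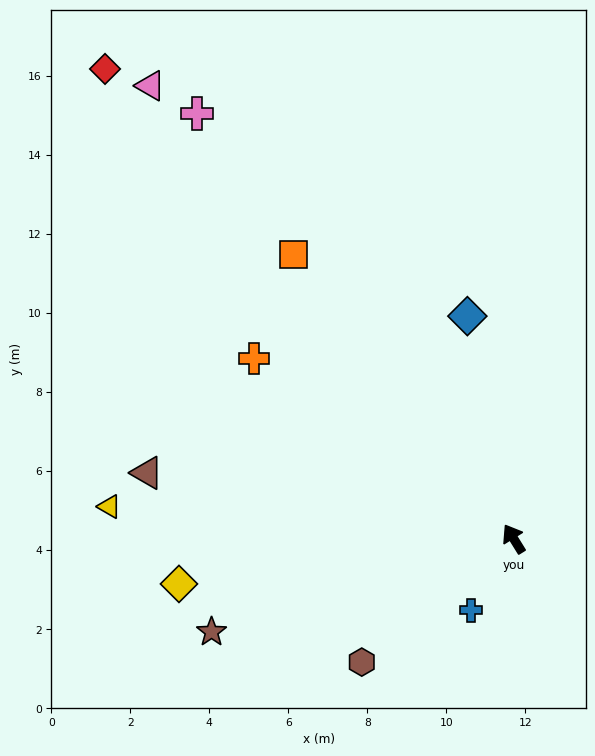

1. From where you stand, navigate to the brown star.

turn left 75°, forward 8.0 m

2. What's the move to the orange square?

turn left 6°, forward 9.1 m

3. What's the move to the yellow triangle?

turn left 54°, forward 10.3 m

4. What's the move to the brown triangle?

turn left 48°, forward 9.4 m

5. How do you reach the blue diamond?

turn right 20°, forward 5.8 m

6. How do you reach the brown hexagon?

turn left 97°, forward 5.0 m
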